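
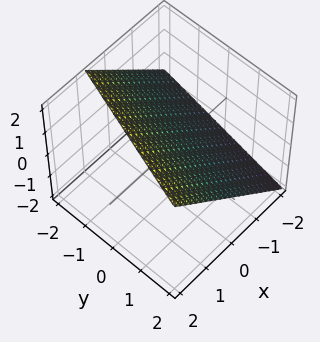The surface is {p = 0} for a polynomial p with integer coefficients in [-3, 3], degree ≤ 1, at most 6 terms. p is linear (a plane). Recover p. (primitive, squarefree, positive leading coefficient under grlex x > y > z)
3*x - y - 3*z + 2

(a) The degree is 1 — the surface is flat (a plane).
(b) Observable constraints: one y-axis crossing is at y = 2.
(c) Matching integer coefficients to the picture gives p.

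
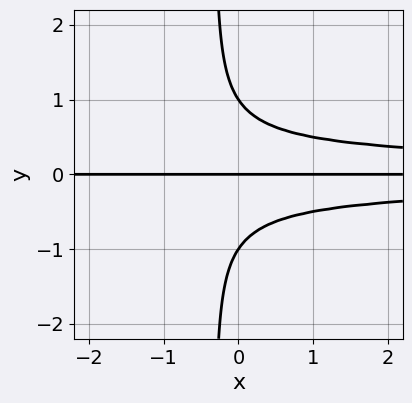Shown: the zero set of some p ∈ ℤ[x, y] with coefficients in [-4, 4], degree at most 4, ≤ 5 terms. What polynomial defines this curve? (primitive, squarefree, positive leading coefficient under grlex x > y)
3*x*y^3 + y^3 - y

1. The degree is 4 — no degree-3 curve has this shape.
2. From the axis intercepts and sections: the y-axis gridline crossings are at y ∈ {-1, 0, 1}; the visible x-axis segment lies entirely on the curve.
3. These observations pin down the coefficients.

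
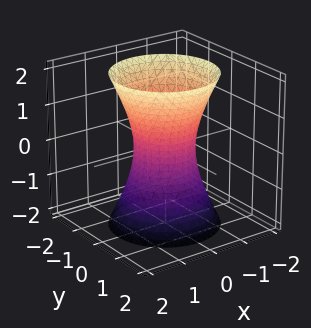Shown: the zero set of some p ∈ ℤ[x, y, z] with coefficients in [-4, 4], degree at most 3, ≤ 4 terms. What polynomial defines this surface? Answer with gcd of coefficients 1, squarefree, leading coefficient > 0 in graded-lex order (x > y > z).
3*x^2 + 3*y^2 - z^2 - 2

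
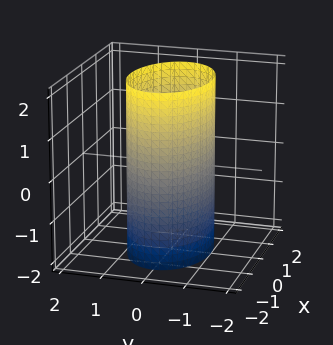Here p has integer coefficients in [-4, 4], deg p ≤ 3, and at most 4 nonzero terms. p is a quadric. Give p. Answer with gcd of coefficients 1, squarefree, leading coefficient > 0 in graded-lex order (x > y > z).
x^2 + 2*y^2 - 2

(a) deg p = 2. A cylinder; a quadric.
(b) Symmetries: it's symmetric under y → −y, forcing even powers of y; mirror symmetry x ↦ −x ⇒ only even powers of x; mirror symmetry z ↦ −z ⇒ only even powers of z.
(c) From the axis intercepts and sections: among the integer gridlines, it crosses the y-axis at y ∈ {-1, 1}; the surface avoids every integer z-axis point in the box.
(d) Solving for integer coefficients yields p as stated.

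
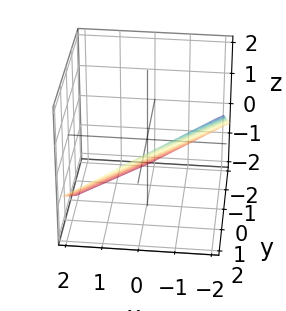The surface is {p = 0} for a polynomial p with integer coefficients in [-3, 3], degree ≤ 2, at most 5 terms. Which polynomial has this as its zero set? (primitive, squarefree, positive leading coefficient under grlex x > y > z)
2*x - 2*y + 3*z + 2

First, the degree is 1 — the surface is flat (a plane).
Next, against the integer gridlines: it crosses the y-axis at the gridline y = 1; it meets the x-axis at x = -1 (among the integer gridlines).
Finally, fitting integer coefficients to these (and the overall shape) gives p.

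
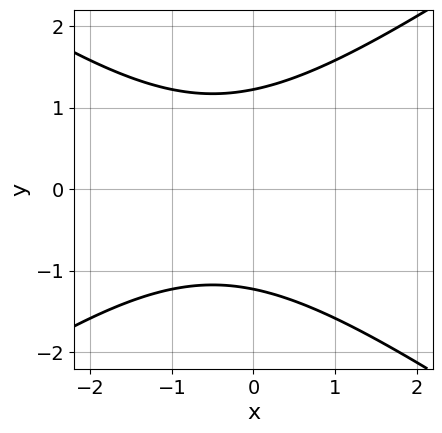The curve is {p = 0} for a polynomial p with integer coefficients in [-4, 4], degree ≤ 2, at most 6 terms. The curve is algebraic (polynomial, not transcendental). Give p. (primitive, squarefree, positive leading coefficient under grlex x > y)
deg p = 2. No degree-1 curve has this shape.
Symmetries: it's symmetric under y → −y, forcing even powers of y.
From the axis intercepts and sections: no x-intercept at any integer in the box.
Putting this together gives p.

x^2 - 2*y^2 + x + 3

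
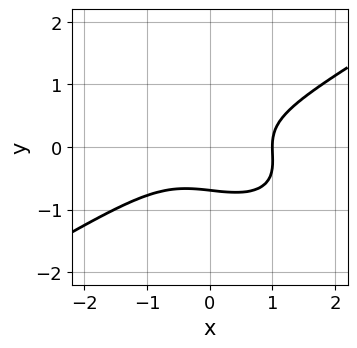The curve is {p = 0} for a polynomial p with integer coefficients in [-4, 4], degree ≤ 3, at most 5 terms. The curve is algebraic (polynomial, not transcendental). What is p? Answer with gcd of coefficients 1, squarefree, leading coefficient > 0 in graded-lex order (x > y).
The degree is 3 — the shape is more complex than any degree-2 curve.
Reading off the gridlines: it meets the x-axis at x = 1 (among the integer gridlines).
Assembling these constraints gives the stated polynomial.

x^3 - x*y^2 - 3*y^3 - 1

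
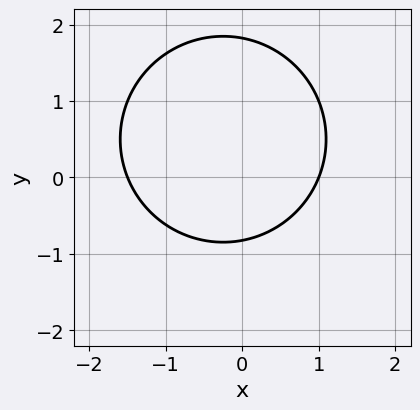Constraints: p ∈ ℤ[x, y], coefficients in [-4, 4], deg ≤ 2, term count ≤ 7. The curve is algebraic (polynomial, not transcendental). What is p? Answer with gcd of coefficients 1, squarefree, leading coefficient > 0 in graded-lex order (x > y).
2*x^2 + 2*y^2 + x - 2*y - 3

(a) deg p = 2. The shape is more complex than any degree-1 curve.
(b) Against the integer gridlines: it crosses the x-axis at the gridline x = 1.
(c) Solving for integer coefficients yields p as stated.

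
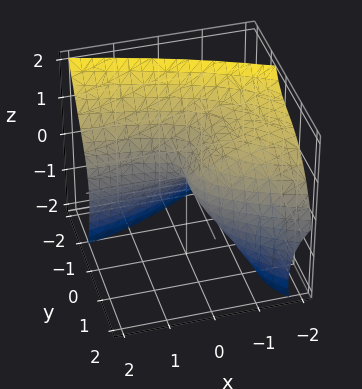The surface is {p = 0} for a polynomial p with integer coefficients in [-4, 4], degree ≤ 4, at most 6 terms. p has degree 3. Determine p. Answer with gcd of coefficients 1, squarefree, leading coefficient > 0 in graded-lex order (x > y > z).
First, degree: the shape is more complex than any degree-2 surface, so deg p = 3.
Then, against the integer gridlines: it meets the y-axis at y = 0 (among the integer gridlines); one x-axis crossing is at x = 0; one z-axis crossing is at z = 0.
Finally, the integer polynomial consistent with all of this is the stated p.

x*y*z - y^3 - x*y - z^2 - x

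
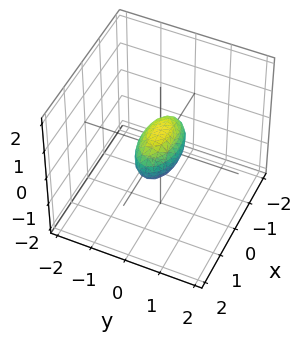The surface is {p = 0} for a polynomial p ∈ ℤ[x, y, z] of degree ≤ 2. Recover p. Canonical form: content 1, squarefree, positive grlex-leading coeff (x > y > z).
x^2 + 3*y^2 + 2*z^2 - 1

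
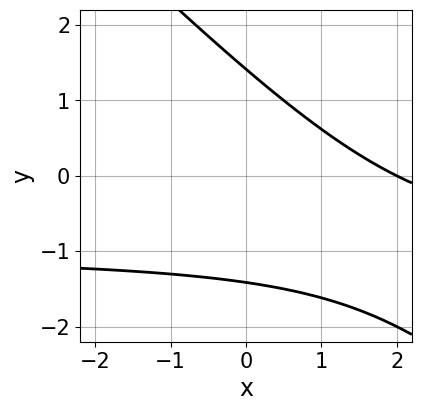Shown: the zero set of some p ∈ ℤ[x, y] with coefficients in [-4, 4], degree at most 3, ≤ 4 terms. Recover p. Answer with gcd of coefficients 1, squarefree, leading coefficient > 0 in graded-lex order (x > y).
Degree: a generic line meets the curve in up to 2 points, so deg p = 2.
Against the integer gridlines: one x-axis crossing is at x = 2.
Together with the visible shape, these determine p as stated.

x*y + y^2 + x - 2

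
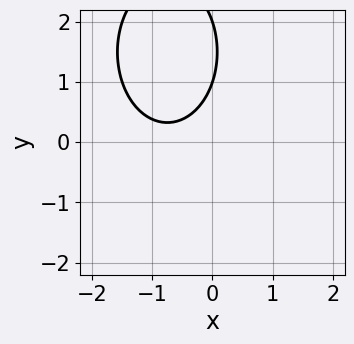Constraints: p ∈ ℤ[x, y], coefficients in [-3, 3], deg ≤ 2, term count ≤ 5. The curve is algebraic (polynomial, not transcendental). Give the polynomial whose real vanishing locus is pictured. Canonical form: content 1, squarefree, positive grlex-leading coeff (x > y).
1. Degree: the shape is more complex than any degree-1 curve, so deg p = 2.
2. Observable constraints: no x-intercept at any integer in the box; among the integer gridlines, it crosses the y-axis at y ∈ {1, 2}.
3. Putting this together gives p.

2*x^2 + y^2 + 3*x - 3*y + 2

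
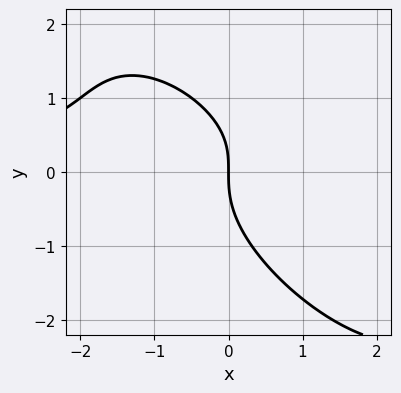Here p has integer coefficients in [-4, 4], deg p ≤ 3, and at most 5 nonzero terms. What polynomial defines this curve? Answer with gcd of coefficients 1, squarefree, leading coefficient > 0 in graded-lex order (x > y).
Degree: the shape is more complex than any degree-2 curve, so deg p = 3.
Reading off the gridlines: it meets the y-axis at y = 0 (among the integer gridlines); it crosses the x-axis at the gridline x = 0.
Solving for integer coefficients yields p as stated.

2*x^2*y + 3*x*y^2 + 2*y^3 - x*y + 3*x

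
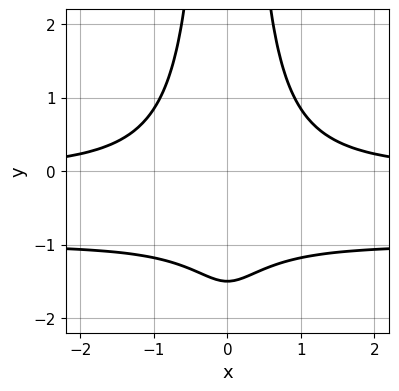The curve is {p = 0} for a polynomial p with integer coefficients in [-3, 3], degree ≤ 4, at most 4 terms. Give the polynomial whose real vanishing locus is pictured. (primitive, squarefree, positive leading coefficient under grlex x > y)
First, deg p = 4. No degree-3 curve has this shape.
Next, symmetries: the x ↦ −x reflection is a symmetry, so x appears only in even powers.
Then, from the axis intercepts and sections: it misses every integer gridline on the x-axis.
Finally, solving for integer coefficients yields p as stated.

3*x^2*y^2 + 3*x^2*y - 2*y - 3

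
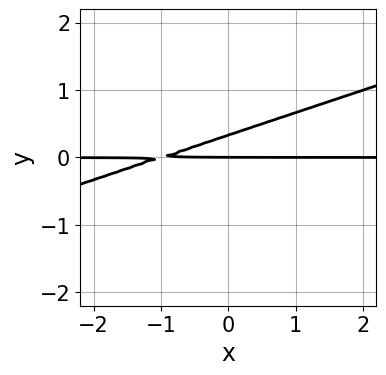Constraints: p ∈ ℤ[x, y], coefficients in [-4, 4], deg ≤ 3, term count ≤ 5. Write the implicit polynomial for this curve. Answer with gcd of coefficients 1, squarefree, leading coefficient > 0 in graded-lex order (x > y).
x*y - 3*y^2 + y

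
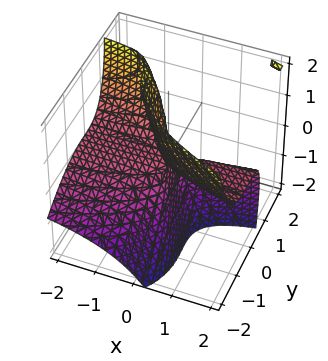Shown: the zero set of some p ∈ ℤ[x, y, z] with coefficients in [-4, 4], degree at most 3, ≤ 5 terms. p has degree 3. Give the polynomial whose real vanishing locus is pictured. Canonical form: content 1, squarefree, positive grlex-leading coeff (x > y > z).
1. deg p = 3. A generic line meets the surface in up to 3 points.
2. From the axis intercepts and sections: it meets the z-axis at z = 0 (among the integer gridlines); it crosses the y-axis at the gridline y = 0; every point of the x-axis in the box is on the surface.
3. The integer polynomial consistent with all of this is the stated p.

2*x*y*z - 2*y^3 + 2*y^2*z - 3*x*z - z^2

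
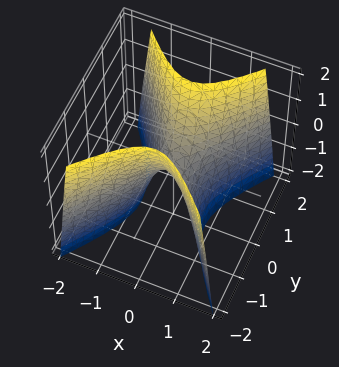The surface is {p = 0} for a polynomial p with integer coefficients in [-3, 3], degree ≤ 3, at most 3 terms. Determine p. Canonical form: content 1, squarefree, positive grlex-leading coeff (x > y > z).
3*x^2 - 2*y^2 + z

(a) The degree is 2 — a saddle surface; a quadric.
(b) Symmetries: it's symmetric under y → −y, forcing even powers of y; mirror symmetry x ↦ −x ⇒ only even powers of x.
(c) Observable constraints: it meets the z-axis at z = 0 (among the integer gridlines); it crosses the y-axis at the gridline y = 0; one x-axis crossing is at x = 0.
(d) Together with the visible shape, these determine p as stated.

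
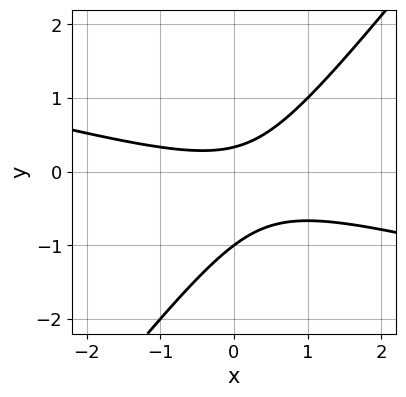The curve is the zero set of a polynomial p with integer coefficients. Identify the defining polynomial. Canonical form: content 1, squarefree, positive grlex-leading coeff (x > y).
First, the degree is 2 — a generic line meets the curve in up to 2 points.
Next, observable constraints: one y-axis crossing is at y = -1; the curve avoids every integer x-axis point in the box.
Finally, these observations pin down the coefficients.

x^2 + 3*x*y - 3*y^2 - 2*y + 1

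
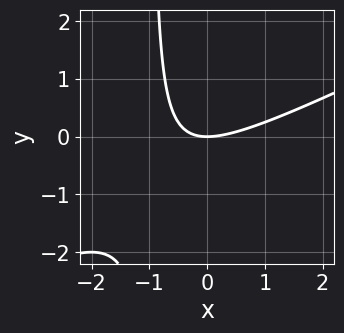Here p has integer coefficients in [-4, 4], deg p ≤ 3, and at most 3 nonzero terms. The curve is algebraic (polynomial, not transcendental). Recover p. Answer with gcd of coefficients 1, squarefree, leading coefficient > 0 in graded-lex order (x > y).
x^2 - 2*x*y - 2*y

(a) Degree: no degree-1 curve has this shape, so deg p = 2.
(b) Checking where it meets the axes: it crosses the x-axis at the gridline x = 0; it crosses the y-axis at the gridline y = 0.
(c) Putting this together gives p.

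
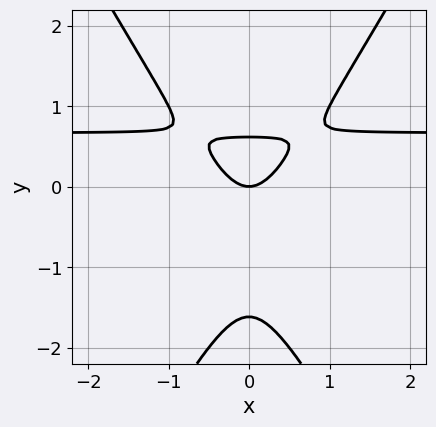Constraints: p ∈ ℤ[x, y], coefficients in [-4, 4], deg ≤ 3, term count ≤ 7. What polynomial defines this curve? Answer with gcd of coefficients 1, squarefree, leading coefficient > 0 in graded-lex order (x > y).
First, the degree is 3 — the shape is more complex than any degree-2 curve.
Next, symmetries: it's symmetric under x → −x, forcing even powers of x.
Then, from the visible intercepts: it meets the y-axis at y = 0 (among the integer gridlines); one x-axis crossing is at x = 0.
Finally, putting this together gives p.

3*x^2*y - y^3 - 2*x^2 - y^2 + y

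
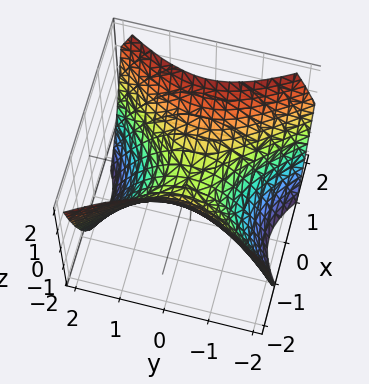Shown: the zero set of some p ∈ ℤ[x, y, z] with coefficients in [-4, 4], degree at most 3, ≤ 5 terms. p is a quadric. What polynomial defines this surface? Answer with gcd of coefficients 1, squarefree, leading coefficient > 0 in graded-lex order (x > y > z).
3*x^2 - 2*y^2 - 3*z

(a) deg p = 2. A saddle surface; a quadric.
(b) Symmetries: the x ↦ −x reflection is a symmetry, so x appears only in even powers; it's symmetric under y → −y, forcing even powers of y.
(c) From the visible intercepts: it meets the x-axis at x = 0 (among the integer gridlines); it crosses the y-axis at the gridline y = 0; it crosses the z-axis at the gridline z = 0.
(d) The integer polynomial consistent with all of this is the stated p.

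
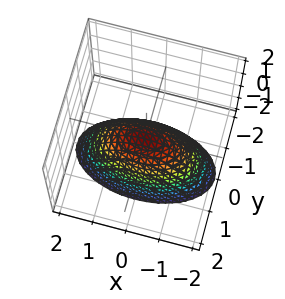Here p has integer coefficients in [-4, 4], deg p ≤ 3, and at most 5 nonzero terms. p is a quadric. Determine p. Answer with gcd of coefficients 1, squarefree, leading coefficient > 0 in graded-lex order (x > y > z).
1. The degree is 2 — a paraboloid; a quadric.
2. Symmetries: it's symmetric under x → −x, forcing even powers of x; mirror symmetry y ↦ −y ⇒ only even powers of y.
3. Checking where it meets the axes: one z-axis crossing is at z = 0; one x-axis crossing is at x = 0; it meets the y-axis at y = 0 (among the integer gridlines).
4. Solving for integer coefficients yields p as stated.

x^2 + 3*y^2 + 2*z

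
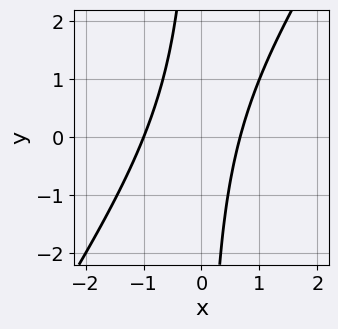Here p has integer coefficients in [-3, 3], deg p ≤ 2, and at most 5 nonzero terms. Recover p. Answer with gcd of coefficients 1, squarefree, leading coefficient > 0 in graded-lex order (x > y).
3*x^2 - 2*x*y + x - 2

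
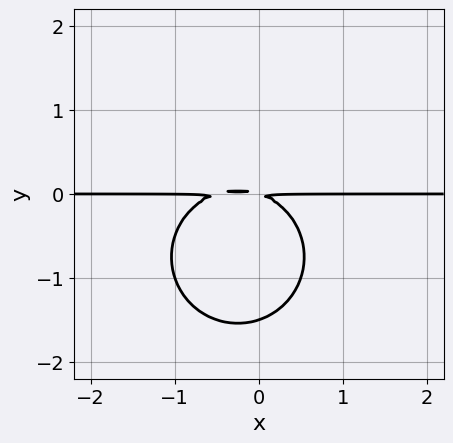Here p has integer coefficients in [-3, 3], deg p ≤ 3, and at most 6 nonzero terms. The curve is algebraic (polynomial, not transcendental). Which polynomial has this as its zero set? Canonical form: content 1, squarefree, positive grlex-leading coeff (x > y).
First, the degree is 3 — no degree-2 curve has this shape.
Then, from the axis intercepts and sections: every point of the x-axis in the box is on the curve.
Finally, these observations pin down the coefficients.

2*x^2*y + 2*y^3 + x*y + 3*y^2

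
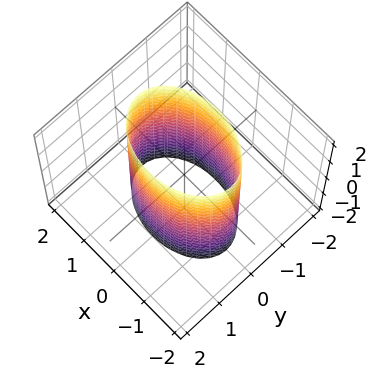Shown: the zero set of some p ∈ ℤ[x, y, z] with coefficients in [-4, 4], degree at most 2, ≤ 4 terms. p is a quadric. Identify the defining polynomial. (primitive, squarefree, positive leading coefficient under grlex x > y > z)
1. The degree is 2 — a cylinder; a quadric.
2. Symmetries: mirror symmetry z ↦ −z ⇒ only even powers of z; the x ↦ −x reflection is a symmetry, so x appears only in even powers; the y ↦ −y reflection is a symmetry, so y appears only in even powers.
3. From the axis intercepts and sections: among the integer gridlines, it crosses the y-axis at y ∈ {-1, 1}; the surface avoids every integer z-axis point in the box.
4. Matching integer coefficients to the picture gives p.

x^2 + 2*y^2 - 2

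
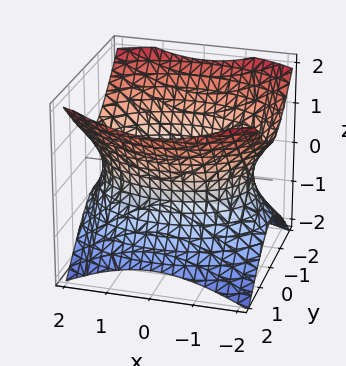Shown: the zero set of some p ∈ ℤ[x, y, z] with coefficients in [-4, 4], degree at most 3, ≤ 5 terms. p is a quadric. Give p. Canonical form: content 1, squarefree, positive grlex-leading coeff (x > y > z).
x^2 + 2*y^2 - 2*z^2 - 3

1. Degree: an hourglass — one-sheet hyperboloid; a quadric, so deg p = 2.
2. Symmetries: it's symmetric under y → −y, forcing even powers of y; it's symmetric under x → −x, forcing even powers of x; the z ↦ −z reflection is a symmetry, so z appears only in even powers.
3. Checking where it meets the axes: the surface avoids every integer z-axis point in the box.
4. Assembling these constraints gives the stated polynomial.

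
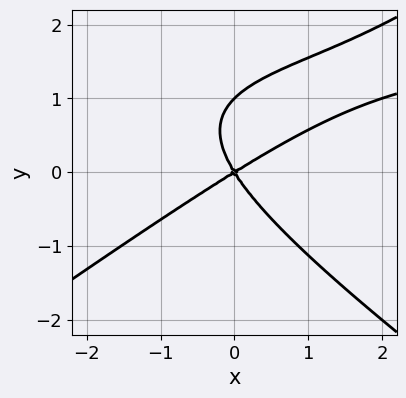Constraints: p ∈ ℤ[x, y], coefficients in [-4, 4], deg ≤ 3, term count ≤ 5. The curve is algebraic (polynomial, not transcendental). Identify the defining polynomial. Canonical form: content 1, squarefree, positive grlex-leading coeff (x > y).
The degree is 3 — the shape is more complex than any degree-2 curve.
From the visible intercepts: one x-axis crossing is at x = 0; the y-axis gridline crossings are at y ∈ {0, 1}.
Fitting integer coefficients to these (and the overall shape) gives p.

x^2*y - 2*y^3 - 2*x^2 + 2*x*y + 2*y^2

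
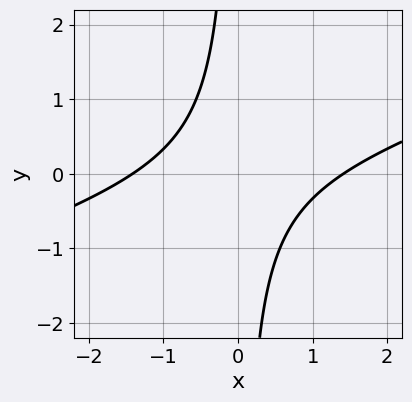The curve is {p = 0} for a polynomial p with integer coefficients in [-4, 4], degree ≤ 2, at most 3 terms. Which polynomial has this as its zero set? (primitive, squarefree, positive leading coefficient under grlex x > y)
First, the degree is 2 — a generic line meets the curve in up to 2 points.
Then, observable constraints: it misses every integer gridline on the y-axis.
Finally, assembling these constraints gives the stated polynomial.

x^2 - 3*x*y - 2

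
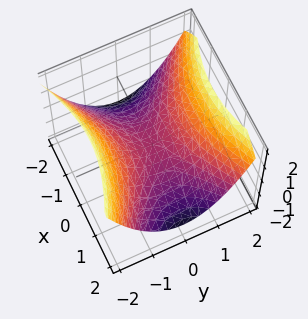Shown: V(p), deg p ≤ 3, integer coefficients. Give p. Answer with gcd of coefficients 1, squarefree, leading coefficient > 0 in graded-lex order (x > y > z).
x^2 - 2*y^2 + 3*z

deg p = 2. A saddle surface; a quadric.
Symmetries: it's symmetric under x → −x, forcing even powers of x; it's symmetric under y → −y, forcing even powers of y.
Checking where it meets the axes: one y-axis crossing is at y = 0; it crosses the z-axis at the gridline z = 0; it meets the x-axis at x = 0 (among the integer gridlines).
These observations pin down the coefficients.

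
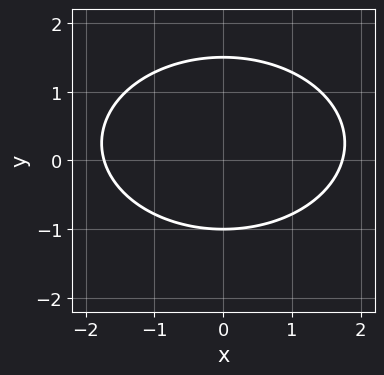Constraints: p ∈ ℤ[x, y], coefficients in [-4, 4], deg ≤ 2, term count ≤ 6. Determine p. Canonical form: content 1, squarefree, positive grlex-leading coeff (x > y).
x^2 + 2*y^2 - y - 3

(a) deg p = 2.
(b) Symmetries: it's symmetric under x → −x, forcing even powers of x.
(c) From the axis intercepts and sections: it meets the y-axis at y = -1 (among the integer gridlines).
(d) Fitting integer coefficients to these (and the overall shape) gives p.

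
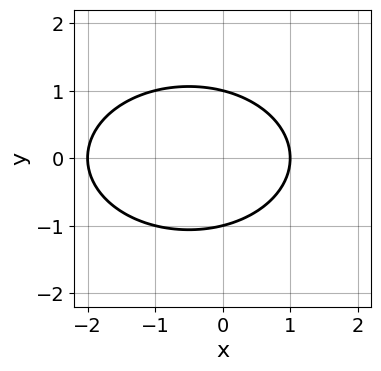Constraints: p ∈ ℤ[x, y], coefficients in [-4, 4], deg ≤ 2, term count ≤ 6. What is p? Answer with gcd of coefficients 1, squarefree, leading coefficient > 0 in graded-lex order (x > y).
First, degree: the shape is more complex than any degree-1 curve, so deg p = 2.
Next, symmetries: mirror symmetry y ↦ −y ⇒ only even powers of y.
Next, observable constraints: among the integer gridlines, it crosses the y-axis at y ∈ {-1, 1}; the x-axis gridline crossings are at x ∈ {-2, 1}.
Finally, matching integer coefficients to the picture gives p.

x^2 + 2*y^2 + x - 2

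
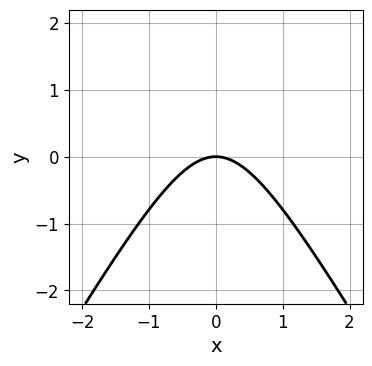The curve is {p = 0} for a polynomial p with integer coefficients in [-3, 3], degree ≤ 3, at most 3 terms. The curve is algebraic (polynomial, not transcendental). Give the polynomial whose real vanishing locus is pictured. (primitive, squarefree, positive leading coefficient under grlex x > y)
Degree: the shape is more complex than any degree-1 curve, so deg p = 2.
Symmetries: mirror symmetry x ↦ −x ⇒ only even powers of x.
From the axis intercepts and sections: one y-axis crossing is at y = 0; one x-axis crossing is at x = 0.
Matching integer coefficients to the picture gives p.

3*x^2 - y^2 + 3*y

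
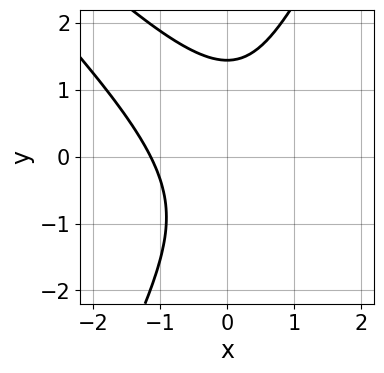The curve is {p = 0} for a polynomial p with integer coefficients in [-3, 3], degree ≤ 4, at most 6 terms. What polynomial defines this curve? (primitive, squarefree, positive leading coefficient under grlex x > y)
2*x^3 + 3*x^2*y - y^3 + 3

First, deg p = 3. No degree-2 curve has this shape.
Finally, solving for integer coefficients yields p as stated.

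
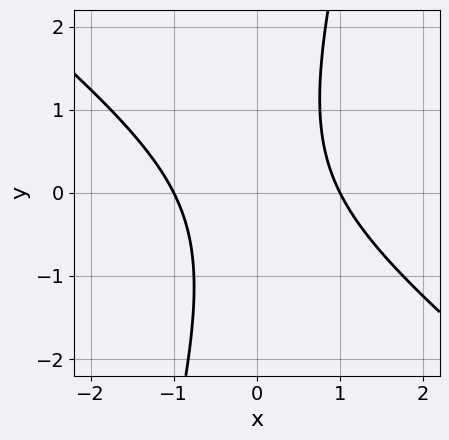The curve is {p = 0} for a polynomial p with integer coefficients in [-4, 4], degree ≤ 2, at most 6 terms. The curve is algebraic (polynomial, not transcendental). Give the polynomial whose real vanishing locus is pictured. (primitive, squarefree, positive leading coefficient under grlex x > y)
First, deg p = 2.
Next, reading off the gridlines: it misses every integer gridline on the y-axis; the x-axis gridline crossings are at x ∈ {-1, 1}.
Finally, putting this together gives p.

3*x^2 + 3*x*y - y^2 - 3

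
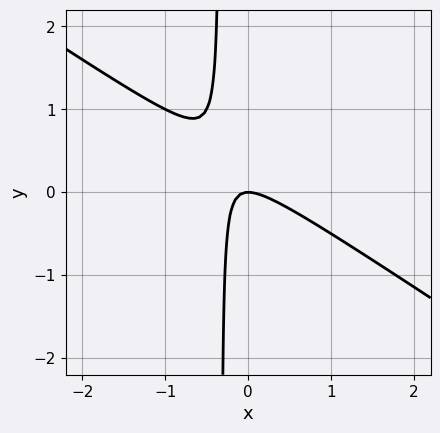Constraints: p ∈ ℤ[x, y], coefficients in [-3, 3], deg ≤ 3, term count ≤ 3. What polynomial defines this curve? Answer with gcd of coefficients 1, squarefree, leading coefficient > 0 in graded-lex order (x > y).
2*x^2 + 3*x*y + y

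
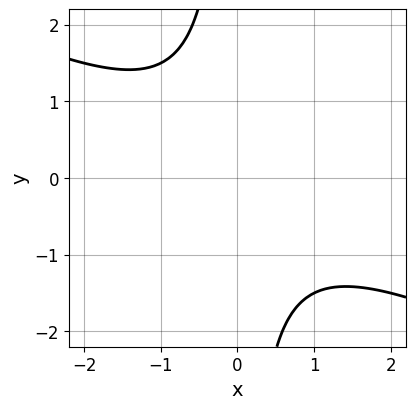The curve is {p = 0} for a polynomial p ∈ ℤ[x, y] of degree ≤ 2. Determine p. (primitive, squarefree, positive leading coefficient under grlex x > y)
x^2 + 2*x*y + 2

(a) Degree: a generic line meets the curve in up to 2 points, so deg p = 2.
(b) Observable constraints: the curve avoids every integer x-axis point in the box; no y-intercept at any integer in the box.
(c) Together with the visible shape, these determine p as stated.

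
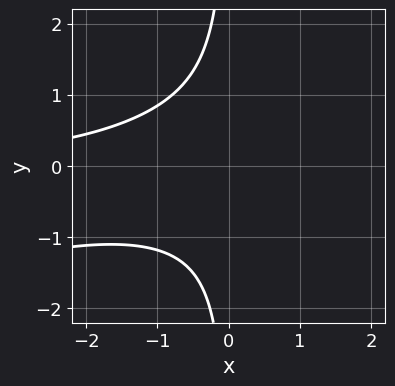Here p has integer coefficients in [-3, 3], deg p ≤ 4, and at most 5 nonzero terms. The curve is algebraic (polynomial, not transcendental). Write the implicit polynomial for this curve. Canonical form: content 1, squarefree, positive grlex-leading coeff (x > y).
x^2*y - 3*x*y^2 - 3

(a) deg p = 3. A generic line meets the curve in up to 3 points.
(b) Observable constraints: it misses every integer gridline on the x-axis; it misses every integer gridline on the y-axis.
(c) Solving for integer coefficients yields p as stated.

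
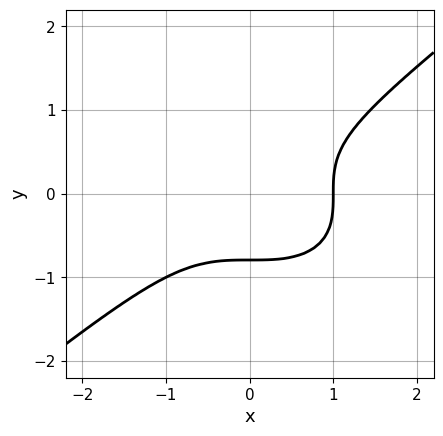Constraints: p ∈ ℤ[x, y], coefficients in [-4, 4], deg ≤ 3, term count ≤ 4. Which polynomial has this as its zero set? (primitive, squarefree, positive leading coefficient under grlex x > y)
First, degree: a generic line meets the curve in up to 3 points, so deg p = 3.
Then, checking where it meets the axes: it meets the x-axis at x = 1 (among the integer gridlines).
Finally, assembling these constraints gives the stated polynomial.

x^3 - 2*y^3 - 1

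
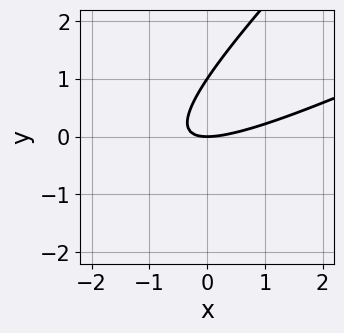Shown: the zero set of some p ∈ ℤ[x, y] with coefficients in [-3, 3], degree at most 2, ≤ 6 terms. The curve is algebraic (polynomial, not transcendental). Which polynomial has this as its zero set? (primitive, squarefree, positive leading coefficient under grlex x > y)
x^2 - 3*x*y + 2*y^2 - 2*y

1. The degree is 2 — no degree-1 curve has this shape.
2. Against the integer gridlines: one x-axis crossing is at x = 0; the y-axis gridline crossings are at y ∈ {0, 1}.
3. These observations pin down the coefficients.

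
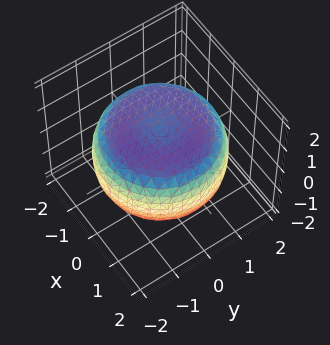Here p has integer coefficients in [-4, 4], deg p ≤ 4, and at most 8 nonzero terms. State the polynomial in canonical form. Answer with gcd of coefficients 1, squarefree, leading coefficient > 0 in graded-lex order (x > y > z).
1. deg p = 4. No degree-3 surface has this shape.
2. Symmetries: the z-axis is an axis of rotation, so x and y enter only as x² + y².
3. From the visible intercepts: a circular section at z = -1 has radius between 1 and 2; among the integer gridlines, it crosses the z-axis at z ∈ {-1, 1}.
4. Fitting integer coefficients to these (and the overall shape) gives p.

x^4 + 2*x^2*y^2 + y^4 - 2*x^2 - 2*y^2 + 3*z^2 - 3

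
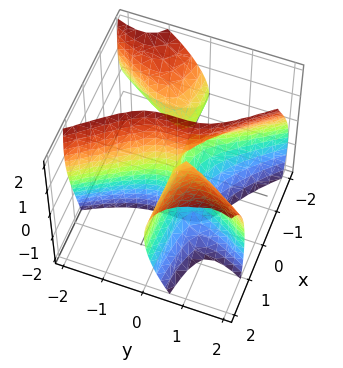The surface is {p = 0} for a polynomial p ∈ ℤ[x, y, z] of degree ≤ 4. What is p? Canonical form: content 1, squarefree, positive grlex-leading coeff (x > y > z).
2*x^2*y - x*y*z - x*z^2 - y^3 + 2*x*y

First, I count 2 distinct pieces.
Next, deg p = 3.
Next, checking where it meets the axes: every point of the x-axis in the box is on the surface; it meets the y-axis at y = 0 (among the integer gridlines); every point of the z-axis in the box is on the surface.
Finally, fitting integer coefficients to these (and the overall shape) gives p.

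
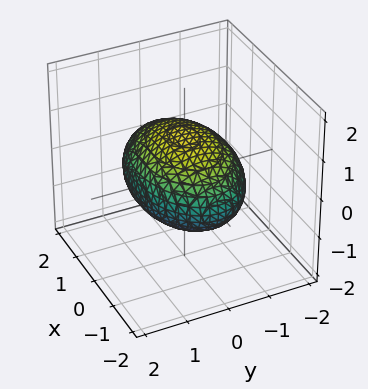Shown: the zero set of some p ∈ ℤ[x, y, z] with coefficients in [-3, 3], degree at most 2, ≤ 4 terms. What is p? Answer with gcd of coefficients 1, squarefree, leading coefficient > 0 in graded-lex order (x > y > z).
x^2 + 2*y^2 + 3*z^2 - 3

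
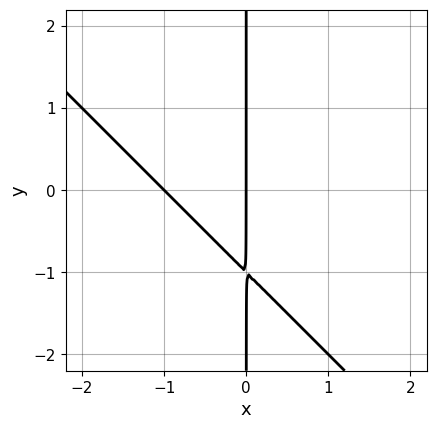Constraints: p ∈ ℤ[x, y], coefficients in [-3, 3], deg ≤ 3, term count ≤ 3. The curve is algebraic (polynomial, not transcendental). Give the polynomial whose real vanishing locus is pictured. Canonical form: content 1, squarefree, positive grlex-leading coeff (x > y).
x^2 + x*y + x

(a) Degree: no degree-1 curve has this shape, so deg p = 2.
(b) Checking where it meets the axes: among the integer gridlines, it crosses the x-axis at x ∈ {-1, 0}; every point of the y-axis in the box is on the curve.
(c) Putting this together gives p.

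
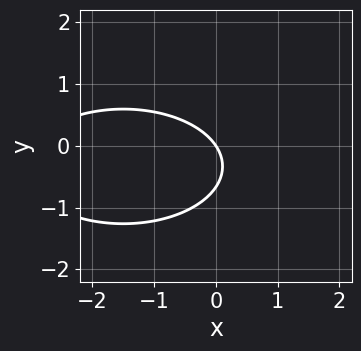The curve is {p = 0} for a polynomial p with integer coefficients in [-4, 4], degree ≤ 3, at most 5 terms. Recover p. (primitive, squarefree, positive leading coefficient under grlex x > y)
1. Degree: a generic line meets the curve in up to 2 points, so deg p = 2.
2. Against the integer gridlines: it meets the x-axis at x = 0 (among the integer gridlines); it crosses the y-axis at the gridline y = 0.
3. Matching integer coefficients to the picture gives p.

x^2 + 3*y^2 + 3*x + 2*y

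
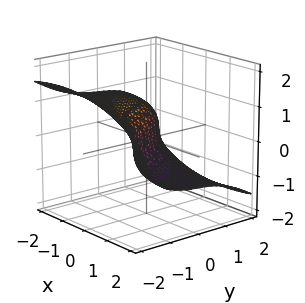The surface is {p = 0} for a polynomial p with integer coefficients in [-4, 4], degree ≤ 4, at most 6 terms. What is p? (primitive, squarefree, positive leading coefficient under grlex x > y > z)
First, degree: the shape is more complex than any degree-2 surface, so deg p = 3.
Then, checking where it meets the axes: it crosses the z-axis at the gridline z = 0; one x-axis crossing is at x = 0.
Finally, assembling these constraints gives the stated polynomial.

x^2*z + y^3 + 3*z^3 + 3*x + y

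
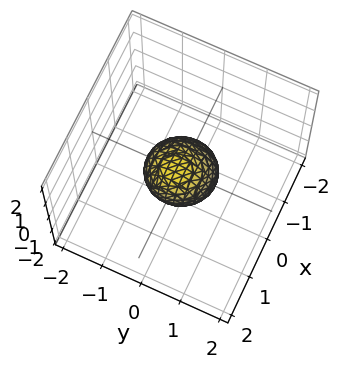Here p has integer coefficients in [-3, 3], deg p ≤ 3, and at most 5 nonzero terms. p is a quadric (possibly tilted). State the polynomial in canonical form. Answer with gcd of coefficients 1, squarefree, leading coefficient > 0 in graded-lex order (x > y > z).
(a) deg p = 2.
(b) From the axis intercepts and sections: the z-axis gridline crossings are at z ∈ {-1, 1}.
(c) Together with the visible shape, these determine p as stated.

3*x^2 - 2*x*z + 3*y^2 + 2*z^2 - 2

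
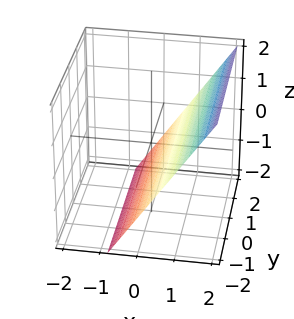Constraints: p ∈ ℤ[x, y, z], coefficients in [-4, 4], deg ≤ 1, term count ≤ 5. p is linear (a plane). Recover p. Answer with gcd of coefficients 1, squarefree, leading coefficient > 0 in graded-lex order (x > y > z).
1. deg p = 1. Every cross-section is a straight line — this is a plane.
2. From the visible intercepts: no y-intercept at any integer in the box; one z-axis crossing is at z = -1.
3. These observations pin down the coefficients.

3*x - 2*z - 2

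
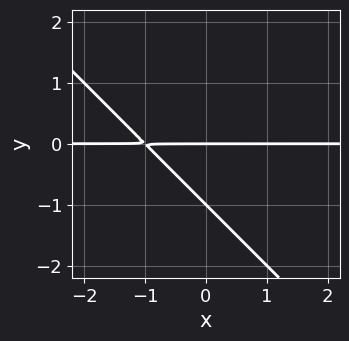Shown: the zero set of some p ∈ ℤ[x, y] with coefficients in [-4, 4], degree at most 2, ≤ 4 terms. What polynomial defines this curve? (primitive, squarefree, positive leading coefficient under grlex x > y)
x*y + y^2 + y

(a) deg p = 2. A generic line meets the curve in up to 2 points.
(b) Checking where it meets the axes: the visible x-axis segment lies entirely on the curve; the y-axis gridline crossings are at y ∈ {-1, 0}.
(c) The integer polynomial consistent with all of this is the stated p.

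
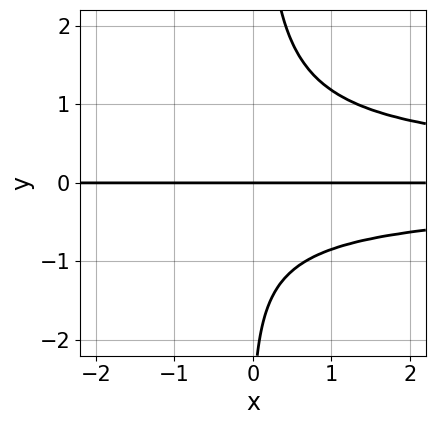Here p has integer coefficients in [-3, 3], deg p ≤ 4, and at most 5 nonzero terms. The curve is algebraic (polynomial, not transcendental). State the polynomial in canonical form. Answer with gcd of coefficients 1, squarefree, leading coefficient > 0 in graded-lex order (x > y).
1. deg p = 4. A generic line meets the curve in up to 4 points.
2. Checking where it meets the axes: every point of the x-axis in the box is on the curve; one y-axis crossing is at y = 0.
3. Fitting integer coefficients to these (and the overall shape) gives p.

3*x*y^3 - y^2 - 3*y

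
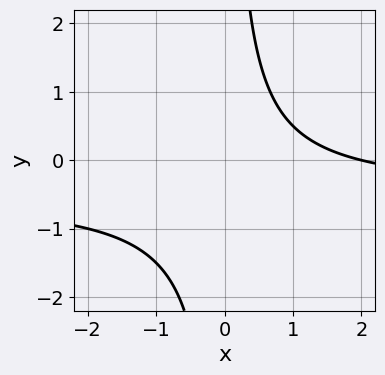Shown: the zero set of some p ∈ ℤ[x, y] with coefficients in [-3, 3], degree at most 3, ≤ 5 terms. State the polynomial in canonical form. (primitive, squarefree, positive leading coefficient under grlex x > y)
2*x*y + x - 2

First, deg p = 2. A generic line meets the curve in up to 2 points.
Next, reading off the gridlines: it crosses the x-axis at the gridline x = 2; it misses every integer gridline on the y-axis.
Finally, assembling these constraints gives the stated polynomial.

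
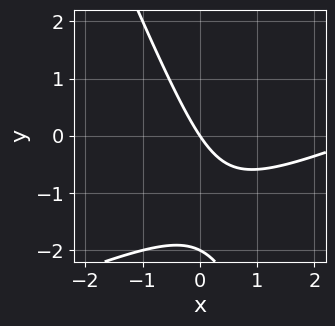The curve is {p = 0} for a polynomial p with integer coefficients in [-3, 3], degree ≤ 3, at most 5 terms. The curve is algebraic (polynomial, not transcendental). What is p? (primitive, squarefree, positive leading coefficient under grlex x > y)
x^2 - 2*x*y - y^2 - 3*x - 2*y

1. Degree: no degree-1 curve has this shape, so deg p = 2.
2. From the visible intercepts: it crosses the x-axis at the gridline x = 0; the y-axis gridline crossings are at y ∈ {-2, 0}.
3. Together with the visible shape, these determine p as stated.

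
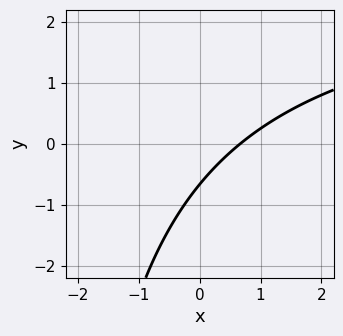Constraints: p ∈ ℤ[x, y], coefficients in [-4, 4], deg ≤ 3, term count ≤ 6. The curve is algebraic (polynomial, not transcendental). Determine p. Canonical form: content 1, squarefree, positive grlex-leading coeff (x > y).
x*y - 3*x + 3*y + 2

(a) Degree: no degree-1 curve has this shape, so deg p = 2.
(b) Solving for integer coefficients yields p as stated.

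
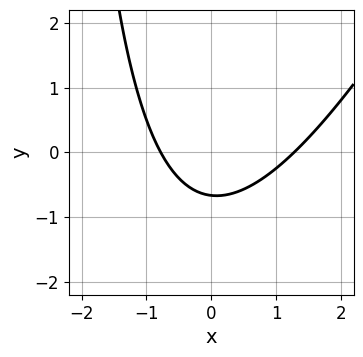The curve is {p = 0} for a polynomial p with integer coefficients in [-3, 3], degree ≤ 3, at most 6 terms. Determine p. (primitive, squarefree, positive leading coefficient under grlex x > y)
2*x^2 - x*y - x - 3*y - 2

(a) Degree: the shape is more complex than any degree-1 curve, so deg p = 2.
(b) The integer polynomial consistent with all of this is the stated p.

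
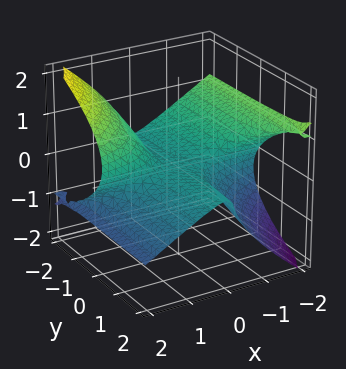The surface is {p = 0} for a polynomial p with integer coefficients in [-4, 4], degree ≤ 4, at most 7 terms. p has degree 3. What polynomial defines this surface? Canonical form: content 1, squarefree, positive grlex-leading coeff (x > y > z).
x^2*y - x^2*z + 2*x*y*z + 3*z^3 + z

(a) Degree: a generic line meets the surface in up to 3 points, so deg p = 3.
(b) Against the integer gridlines: the visible y-axis segment lies entirely on the surface; the visible x-axis segment lies entirely on the surface; it crosses the z-axis at the gridline z = 0.
(c) Assembling these constraints gives the stated polynomial.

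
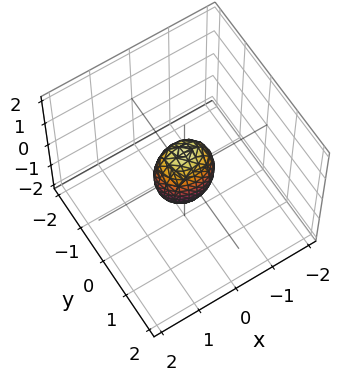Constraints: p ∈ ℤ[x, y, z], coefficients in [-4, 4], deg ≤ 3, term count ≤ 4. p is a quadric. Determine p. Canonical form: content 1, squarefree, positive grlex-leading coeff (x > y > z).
2*x^2 + 3*y^2 + z^2 - 1

1. deg p = 2. A closed, bounded, convex surface; a quadric.
2. Symmetries: the x ↦ −x reflection is a symmetry, so x appears only in even powers; mirror symmetry z ↦ −z ⇒ only even powers of z; it's symmetric under y → −y, forcing even powers of y.
3. Checking where it meets the axes: the z-axis gridline crossings are at z ∈ {-1, 1}.
4. Together with the visible shape, these determine p as stated.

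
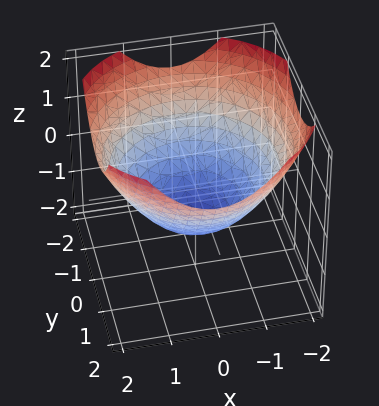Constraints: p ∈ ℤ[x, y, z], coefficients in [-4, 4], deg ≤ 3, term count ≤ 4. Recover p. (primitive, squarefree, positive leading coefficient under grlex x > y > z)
First, the degree is 2 — the shape is more complex than any degree-1 surface.
Next, by symmetry, the surface is invariant under rotation about z: p = q(x² + y², z).
Then, against the integer gridlines: it crosses the z-axis at the gridline z = -1; a circular section at z = 0 has radius between 1 and 2.
Finally, the integer polynomial consistent with all of this is the stated p.

x^2 + y^2 - 2*z - 2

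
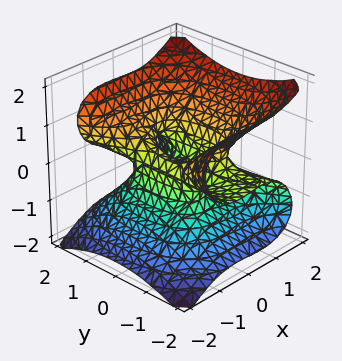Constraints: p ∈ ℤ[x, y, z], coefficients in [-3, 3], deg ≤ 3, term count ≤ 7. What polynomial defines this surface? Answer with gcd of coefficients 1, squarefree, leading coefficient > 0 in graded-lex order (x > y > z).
deg p = 3.
Reading off the gridlines: every point of the y-axis in the box is on the surface; it crosses the z-axis at the gridline z = 0; it crosses the x-axis at the gridline x = 0.
These observations pin down the coefficients.

2*x^3 + 2*y^2*z - 3*z^3 - x - z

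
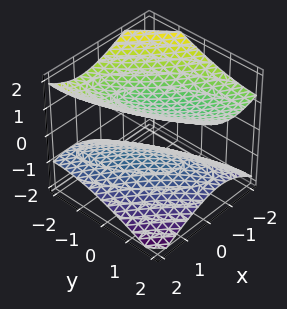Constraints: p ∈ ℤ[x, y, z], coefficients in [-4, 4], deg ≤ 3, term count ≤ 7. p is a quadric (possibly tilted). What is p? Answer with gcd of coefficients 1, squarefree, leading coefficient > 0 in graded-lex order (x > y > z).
2*x^2 + 2*x*y + x*z + y^2 - 3*z^2 + 2

I count 2 distinct pieces.
The degree is 2 — a generic line meets the surface in up to 2 points.
Against the integer gridlines: it misses every integer gridline on the y-axis; it misses every integer gridline on the x-axis.
Together with the visible shape, these determine p as stated.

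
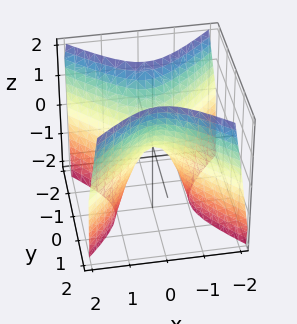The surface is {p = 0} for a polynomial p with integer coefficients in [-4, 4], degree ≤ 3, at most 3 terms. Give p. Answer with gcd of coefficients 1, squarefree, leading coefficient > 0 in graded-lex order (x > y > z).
Degree: a hyperbolic paraboloid; a quadric, so deg p = 2.
Symmetries: the y ↦ −y reflection is a symmetry, so y appears only in even powers; the x ↦ −x reflection is a symmetry, so x appears only in even powers.
From the visible intercepts: one x-axis crossing is at x = 0; it crosses the y-axis at the gridline y = 0.
Putting this together gives p.

2*x^2 - 2*y^2 + z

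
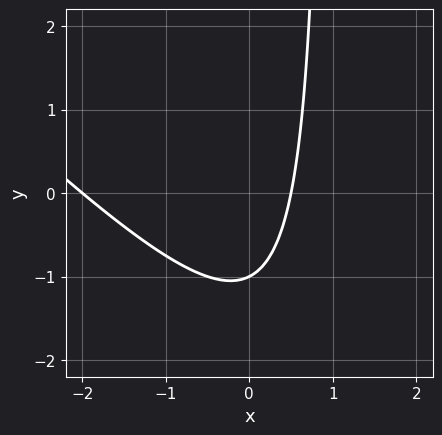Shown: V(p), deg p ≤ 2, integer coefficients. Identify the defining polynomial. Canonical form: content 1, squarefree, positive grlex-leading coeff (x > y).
2*x^2 + 2*x*y + 3*x - 2*y - 2

The degree is 2 — a generic line meets the curve in up to 2 points.
Checking where it meets the axes: one y-axis crossing is at y = -1; it crosses the x-axis at the gridline x = -2.
These observations pin down the coefficients.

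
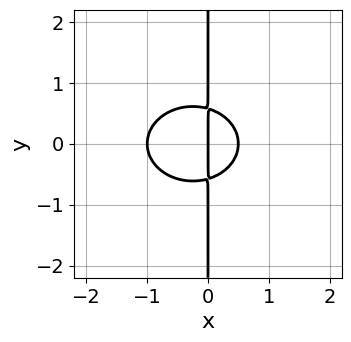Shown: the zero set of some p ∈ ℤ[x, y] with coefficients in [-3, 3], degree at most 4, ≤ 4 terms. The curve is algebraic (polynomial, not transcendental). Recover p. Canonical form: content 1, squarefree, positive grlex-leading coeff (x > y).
(a) The degree is 3 — no degree-2 curve has this shape.
(b) Symmetries: the y ↦ −y reflection is a symmetry, so y appears only in even powers.
(c) Against the integer gridlines: the visible y-axis segment lies entirely on the curve; among the integer gridlines, it crosses the x-axis at x ∈ {-1, 0}.
(d) Together with the visible shape, these determine p as stated.

2*x^3 + 3*x*y^2 + x^2 - x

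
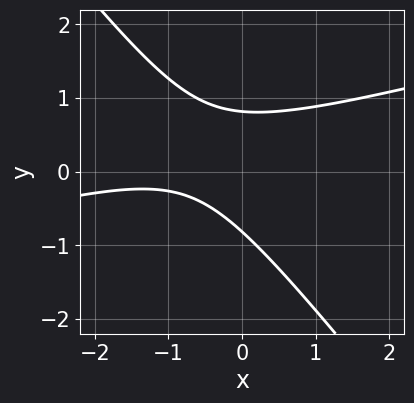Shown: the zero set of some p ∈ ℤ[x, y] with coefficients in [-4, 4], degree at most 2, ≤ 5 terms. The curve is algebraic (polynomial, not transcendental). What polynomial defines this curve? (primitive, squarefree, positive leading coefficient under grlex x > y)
x^2 - 3*x*y - 3*y^2 + 2*x + 2

First, the degree is 2 — the shape is more complex than any degree-1 curve.
Next, checking where it meets the axes: the curve avoids every integer x-axis point in the box.
Finally, solving for integer coefficients yields p as stated.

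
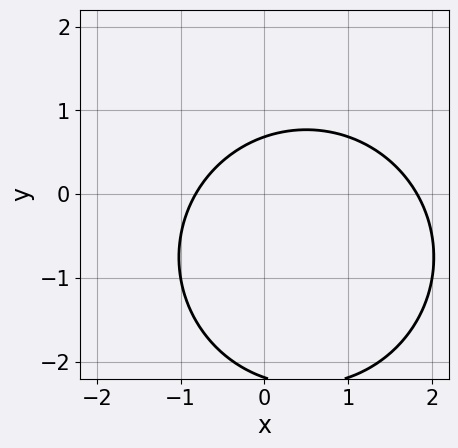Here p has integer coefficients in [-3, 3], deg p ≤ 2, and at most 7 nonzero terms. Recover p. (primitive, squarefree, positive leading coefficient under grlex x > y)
2*x^2 + 2*y^2 - 2*x + 3*y - 3

First, deg p = 2. The shape is more complex than any degree-1 curve.
Finally, the integer polynomial consistent with all of this is the stated p.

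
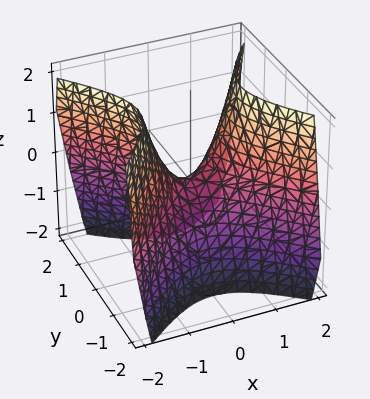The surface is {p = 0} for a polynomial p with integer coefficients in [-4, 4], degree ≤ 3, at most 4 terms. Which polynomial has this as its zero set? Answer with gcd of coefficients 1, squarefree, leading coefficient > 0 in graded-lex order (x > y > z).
3*x^2 - 3*y^2 - 2*z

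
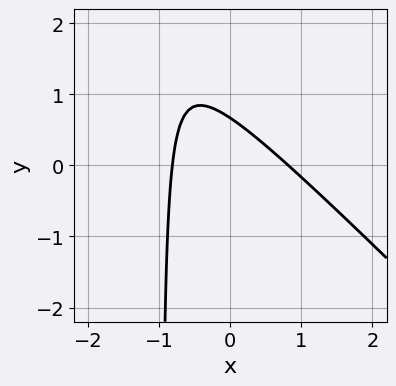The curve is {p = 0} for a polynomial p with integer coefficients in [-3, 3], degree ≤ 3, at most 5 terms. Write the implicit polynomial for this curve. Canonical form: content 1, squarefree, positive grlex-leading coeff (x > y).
3*x^2 + 3*x*y + 3*y - 2

Degree: the shape is more complex than any degree-1 curve, so deg p = 2.
Matching integer coefficients to the picture gives p.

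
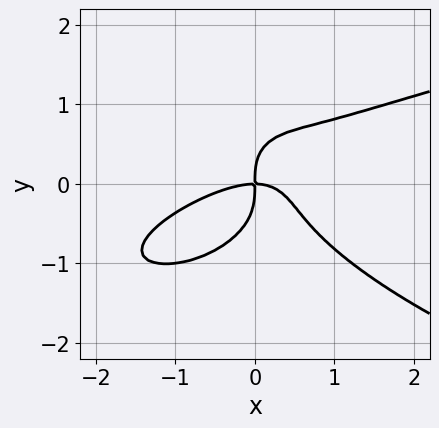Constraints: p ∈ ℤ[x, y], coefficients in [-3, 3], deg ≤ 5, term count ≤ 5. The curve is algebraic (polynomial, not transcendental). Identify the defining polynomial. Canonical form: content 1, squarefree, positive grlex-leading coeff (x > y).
(a) deg p = 4. No degree-3 curve has this shape.
(b) Against the integer gridlines: it meets the y-axis at y = 0 (among the integer gridlines); one x-axis crossing is at x = 0.
(c) Putting this together gives p.

x^2*y^2 + 3*y^4 - 2*x^3 + 3*x^2*y - 3*x*y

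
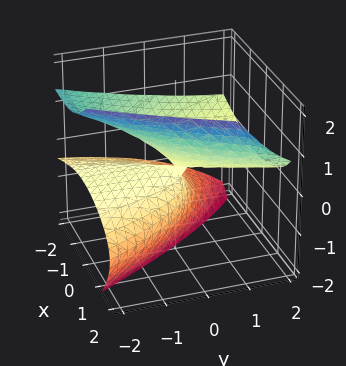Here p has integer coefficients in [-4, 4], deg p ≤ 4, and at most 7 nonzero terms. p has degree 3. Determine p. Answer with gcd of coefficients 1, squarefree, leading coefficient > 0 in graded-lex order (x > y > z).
2*x*z^2 - z^3 + x^2 - 3*y*z - 2*z^2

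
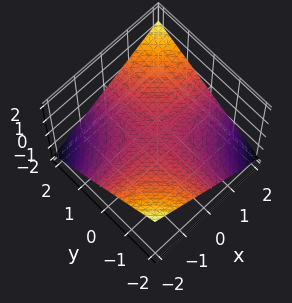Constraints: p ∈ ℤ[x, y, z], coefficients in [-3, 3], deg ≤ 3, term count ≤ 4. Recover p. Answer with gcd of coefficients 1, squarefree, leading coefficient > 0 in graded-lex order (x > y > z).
First, degree: a hyperbolic paraboloid; a quadric, so deg p = 2.
Next, observable constraints: the visible y-axis segment lies entirely on the surface; it crosses the z-axis at the gridline z = 0.
Finally, the integer polynomial consistent with all of this is the stated p. Check: (2, 0, 0) on the x-axis lies on the surface, and p(2, 0, 0) = 0. ✓

x*y - 3*z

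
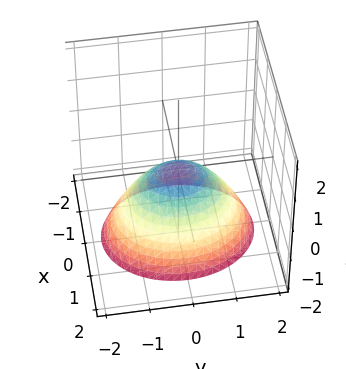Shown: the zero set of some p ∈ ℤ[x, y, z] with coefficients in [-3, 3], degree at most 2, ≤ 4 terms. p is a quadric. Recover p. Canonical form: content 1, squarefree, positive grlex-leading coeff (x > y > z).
3*x^2 + 2*y^2 + 3*z

First, deg p = 2. A single bowl opening along one axis; a quadric.
Then, symmetries: it's symmetric under y → −y, forcing even powers of y; it's symmetric under x → −x, forcing even powers of x.
Then, against the integer gridlines: it crosses the z-axis at the gridline z = 0; it meets the x-axis at x = 0 (among the integer gridlines).
Finally, fitting integer coefficients to these (and the overall shape) gives p.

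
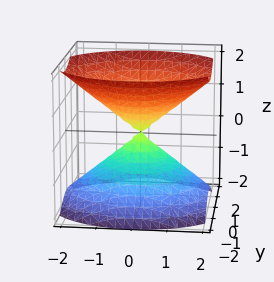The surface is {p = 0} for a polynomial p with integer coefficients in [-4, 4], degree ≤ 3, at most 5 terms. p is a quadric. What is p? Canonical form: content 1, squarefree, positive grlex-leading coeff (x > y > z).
2*x^2 + 3*y^2 - 3*z^2

First, I count 2 distinct pieces. Treating them together as one polynomial.
Then, deg p = 2. Two nappes meeting at a single point; a quadric.
Next, symmetries: mirror symmetry z ↦ −z ⇒ only even powers of z; the x ↦ −x reflection is a symmetry, so x appears only in even powers; mirror symmetry y ↦ −y ⇒ only even powers of y.
Next, reading off the gridlines: it meets the z-axis at z = 0 (among the integer gridlines); it crosses the y-axis at the gridline y = 0.
Finally, assembling these constraints gives the stated polynomial.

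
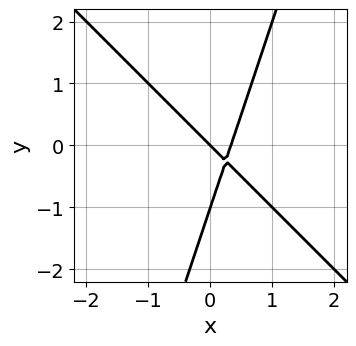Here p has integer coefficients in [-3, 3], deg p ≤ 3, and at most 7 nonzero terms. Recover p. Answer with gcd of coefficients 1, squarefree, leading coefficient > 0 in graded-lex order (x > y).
3*x^2 + 2*x*y - y^2 - x - y

First, the degree is 2 — no degree-1 curve has this shape.
Next, from the axis intercepts and sections: among the integer gridlines, it crosses the y-axis at y ∈ {-1, 0}; it meets the x-axis at x = 0 (among the integer gridlines).
Finally, assembling these constraints gives the stated polynomial.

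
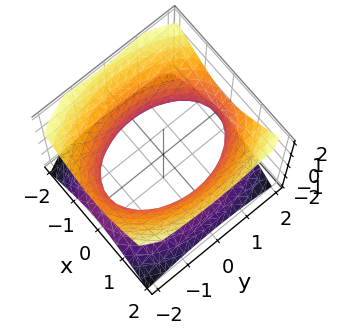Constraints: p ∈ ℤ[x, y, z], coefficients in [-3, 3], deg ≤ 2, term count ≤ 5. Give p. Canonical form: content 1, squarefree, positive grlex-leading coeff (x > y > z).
2*x^2 + y^2 - 2*z^2 - 3

First, the degree is 2 — one connected sheet with a waist; a quadric.
Then, symmetries: mirror symmetry y ↦ −y ⇒ only even powers of y; it's symmetric under z → −z, forcing even powers of z; the x ↦ −x reflection is a symmetry, so x appears only in even powers.
Then, reading off the gridlines: the surface avoids every integer z-axis point in the box.
Finally, together with the visible shape, these determine p as stated.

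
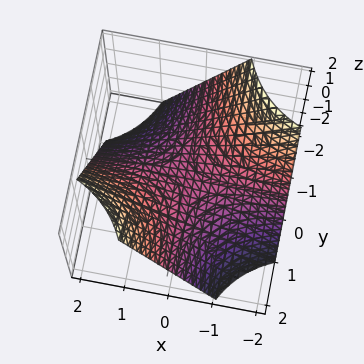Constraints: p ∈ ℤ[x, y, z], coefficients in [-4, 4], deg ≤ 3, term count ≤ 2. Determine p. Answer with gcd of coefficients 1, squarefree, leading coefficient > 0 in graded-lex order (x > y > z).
1. The degree is 2 — a hyperbolic paraboloid; a quadric.
2. Against the integer gridlines: it meets the z-axis at z = 0 (among the integer gridlines); the visible y-axis segment lies entirely on the surface; the visible x-axis segment lies entirely on the surface.
3. Solving for integer coefficients yields p as stated.

x*y - z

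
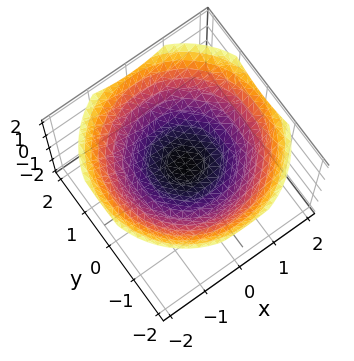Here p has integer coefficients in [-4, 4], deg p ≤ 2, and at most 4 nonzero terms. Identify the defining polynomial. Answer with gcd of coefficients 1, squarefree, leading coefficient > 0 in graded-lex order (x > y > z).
x^2 + y^2 - 3*z + 1

First, deg p = 2. A generic line meets the surface in up to 2 points.
Then, symmetries: rotational symmetry about the z-axis ⇒ p depends on x, y only through x² + y².
Next, from the axis intercepts and sections: no x-intercept at any integer in the box; a circular section at z = 1 has radius between 1 and 2.
Finally, together with the visible shape, these determine p as stated.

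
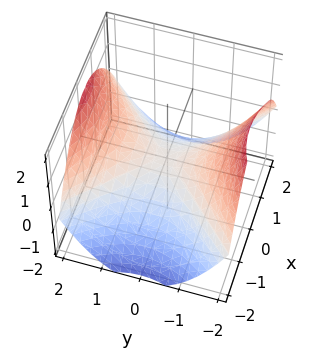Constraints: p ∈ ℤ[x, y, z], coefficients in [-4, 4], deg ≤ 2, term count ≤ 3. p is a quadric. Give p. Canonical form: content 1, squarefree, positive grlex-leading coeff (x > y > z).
x^2 - y^2 + 2*z

First, degree: a hyperbolic paraboloid; a quadric, so deg p = 2.
Then, symmetries: it's symmetric under y → −y, forcing even powers of y; it's symmetric under x → −x, forcing even powers of x.
Next, from the visible intercepts: one z-axis crossing is at z = 0; it crosses the y-axis at the gridline y = 0; it crosses the x-axis at the gridline x = 0.
Finally, together with the visible shape, these determine p as stated.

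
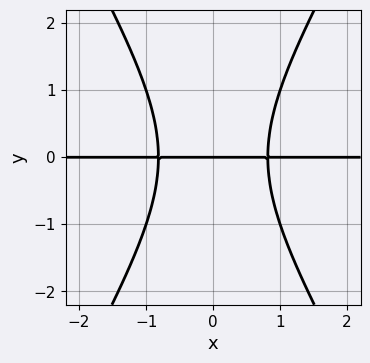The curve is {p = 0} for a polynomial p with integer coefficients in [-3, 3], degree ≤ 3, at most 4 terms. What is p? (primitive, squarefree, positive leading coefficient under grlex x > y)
3*x^2*y - y^3 - 2*y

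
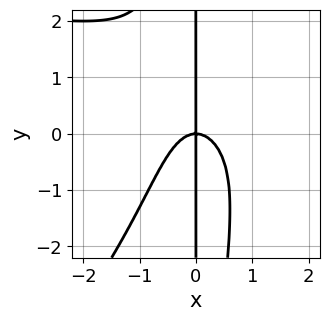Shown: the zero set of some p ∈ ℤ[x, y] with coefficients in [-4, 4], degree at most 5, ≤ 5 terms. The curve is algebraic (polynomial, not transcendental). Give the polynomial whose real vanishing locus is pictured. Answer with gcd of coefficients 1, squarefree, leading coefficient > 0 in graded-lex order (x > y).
x^3*y - x^2*y^2 - 3*x^3 - 2*x*y

Degree: the shape is more complex than any degree-3 curve, so deg p = 4.
From the axis intercepts and sections: it crosses the x-axis at the gridline x = 0; the visible y-axis segment lies entirely on the curve.
Matching integer coefficients to the picture gives p.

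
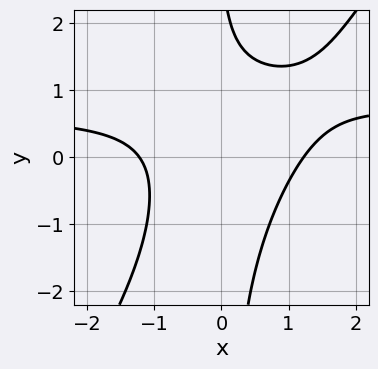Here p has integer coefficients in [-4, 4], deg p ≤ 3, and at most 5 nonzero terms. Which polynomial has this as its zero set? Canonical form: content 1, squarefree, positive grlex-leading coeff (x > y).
3*x^2*y - 2*x*y^2 - 2*x^2 - y + 3

1. Degree: a generic line meets the curve in up to 3 points, so deg p = 3.
2. Reading off the gridlines: the curve avoids every integer y-axis point in the box.
3. Solving for integer coefficients yields p as stated.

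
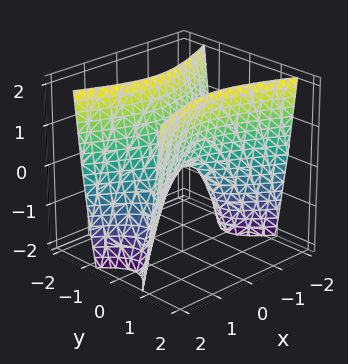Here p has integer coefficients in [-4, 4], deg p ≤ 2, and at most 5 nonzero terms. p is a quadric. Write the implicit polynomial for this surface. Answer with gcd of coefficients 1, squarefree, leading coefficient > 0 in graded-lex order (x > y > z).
x^2 - 3*y^2 + z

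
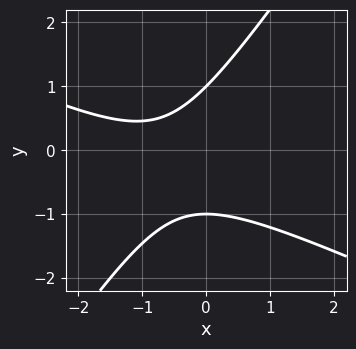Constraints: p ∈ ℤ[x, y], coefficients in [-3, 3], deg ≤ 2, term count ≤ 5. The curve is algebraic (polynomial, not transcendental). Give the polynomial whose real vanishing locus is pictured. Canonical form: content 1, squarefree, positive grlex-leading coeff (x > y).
First, the degree is 2 — a generic line meets the curve in up to 2 points.
Then, from the visible intercepts: the y-axis gridline crossings are at y ∈ {-1, 1}; it misses every integer gridline on the x-axis.
Finally, these observations pin down the coefficients.

2*x^2 + 3*x*y - 3*y^2 + 3*x + 3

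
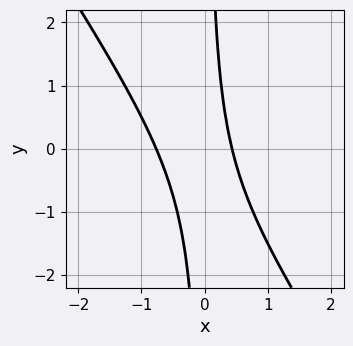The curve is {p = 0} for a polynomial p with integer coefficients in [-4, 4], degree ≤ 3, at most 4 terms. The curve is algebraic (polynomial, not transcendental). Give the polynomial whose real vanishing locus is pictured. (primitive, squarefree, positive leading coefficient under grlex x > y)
deg p = 2. The shape is more complex than any degree-1 curve.
Checking where it meets the axes: the curve avoids every integer y-axis point in the box.
Fitting integer coefficients to these (and the overall shape) gives p.

3*x^2 + 2*x*y + x - 1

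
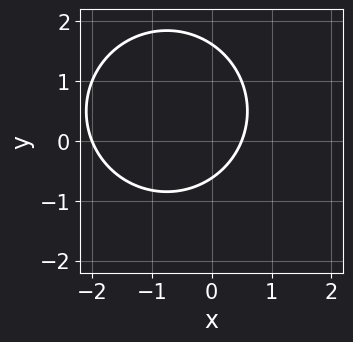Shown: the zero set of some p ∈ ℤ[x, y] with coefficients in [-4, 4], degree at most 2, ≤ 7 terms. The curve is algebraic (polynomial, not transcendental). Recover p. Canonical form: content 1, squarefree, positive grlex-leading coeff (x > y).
2*x^2 + 2*y^2 + 3*x - 2*y - 2

First, the degree is 2 — the shape is more complex than any degree-1 curve.
Then, checking where it meets the axes: one x-axis crossing is at x = -2.
Finally, fitting integer coefficients to these (and the overall shape) gives p.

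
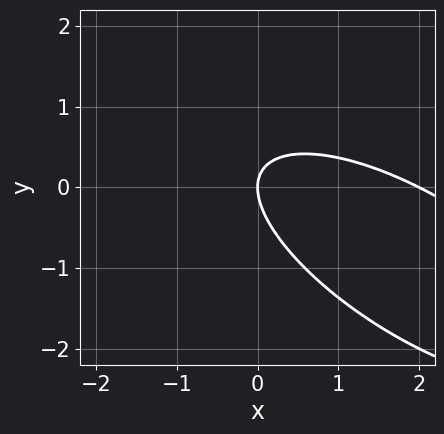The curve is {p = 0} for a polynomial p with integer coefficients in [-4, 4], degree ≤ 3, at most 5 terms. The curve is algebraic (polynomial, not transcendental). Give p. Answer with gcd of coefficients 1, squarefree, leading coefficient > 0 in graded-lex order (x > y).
x^2 + 2*x*y + 2*y^2 - 2*x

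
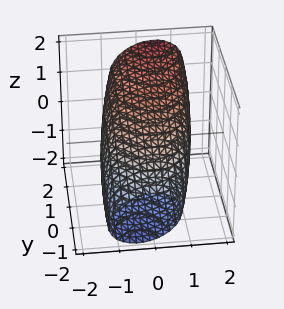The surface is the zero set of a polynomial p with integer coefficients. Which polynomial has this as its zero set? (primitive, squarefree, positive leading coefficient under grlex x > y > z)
First, the degree is 2 — the shape is more complex than any degree-1 surface.
Next, observable constraints: the z-axis gridline crossings are at z ∈ {-1, 1}.
Finally, these observations pin down the coefficients.

2*x^2 - x*z + y^2 - 3*y*z + 3*z^2 - 3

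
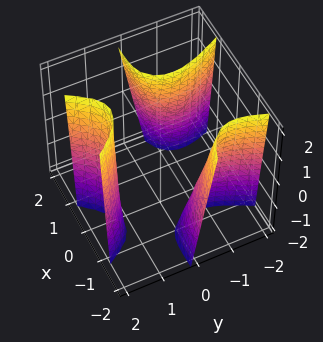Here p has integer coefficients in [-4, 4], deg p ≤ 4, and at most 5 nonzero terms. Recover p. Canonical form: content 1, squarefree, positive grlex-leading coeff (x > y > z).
First, I count 3 distinct pieces.
Then, the degree is 3 — no degree-2 surface has this shape.
Then, checking where it meets the axes: it misses every integer gridline on the z-axis; no x-intercept at any integer in the box.
Finally, putting this together gives p.

3*x^2*y - y^3 - x*z + 2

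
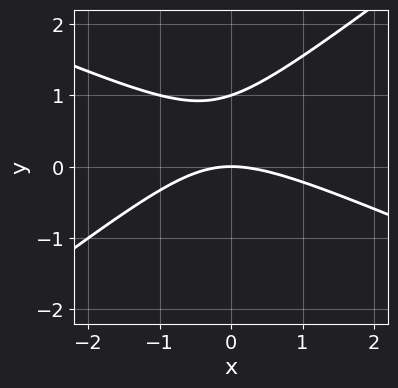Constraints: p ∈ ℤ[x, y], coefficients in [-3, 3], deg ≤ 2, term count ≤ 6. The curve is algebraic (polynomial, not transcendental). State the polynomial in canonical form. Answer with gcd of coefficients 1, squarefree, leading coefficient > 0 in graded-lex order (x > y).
x^2 + x*y - 3*y^2 + 3*y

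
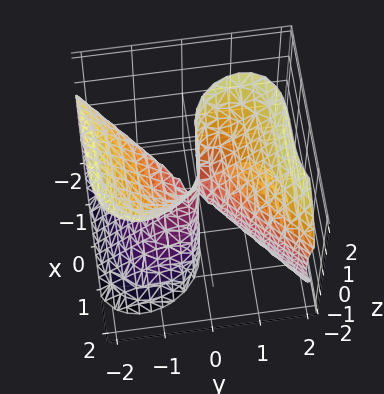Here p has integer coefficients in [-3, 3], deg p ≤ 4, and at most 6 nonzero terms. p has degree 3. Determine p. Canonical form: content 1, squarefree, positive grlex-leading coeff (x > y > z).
3*x^3 - 3*y^3 + 3*y*z^2 - y^2

1. Degree: no degree-2 surface has this shape, so deg p = 3.
2. Observable constraints: the visible z-axis segment lies entirely on the surface; it meets the x-axis at x = 0 (among the integer gridlines).
3. Matching integer coefficients to the picture gives p.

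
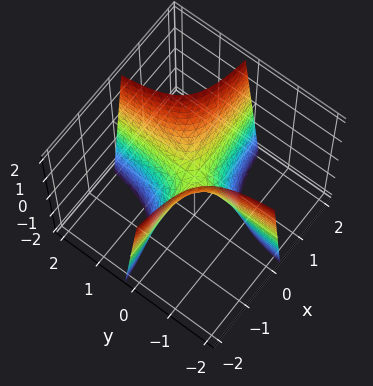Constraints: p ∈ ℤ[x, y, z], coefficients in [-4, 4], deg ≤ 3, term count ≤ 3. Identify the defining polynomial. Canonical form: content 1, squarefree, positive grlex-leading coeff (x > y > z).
4*x*y - z

1. Degree: a generic line meets the surface in up to 2 points, so deg p = 2.
2. Checking where it meets the axes: one z-axis crossing is at z = 0; every point of the y-axis in the box is on the surface.
3. Together with the visible shape, these determine p as stated. Check: (-2, 0, 0) on the x-axis lies on the surface, and p(-2, 0, 0) = 0. ✓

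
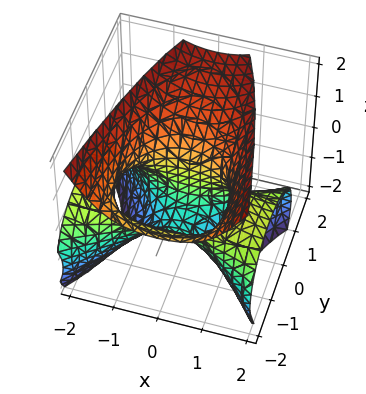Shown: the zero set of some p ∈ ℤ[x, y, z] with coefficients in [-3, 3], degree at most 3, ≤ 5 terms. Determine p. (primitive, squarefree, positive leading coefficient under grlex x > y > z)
2*x^2*z - y^2*z - z^3 + 2*y^2 + 3*y

First, the degree is 3 — a generic line meets the surface in up to 3 points.
Then, observable constraints: the visible x-axis segment lies entirely on the surface; one y-axis crossing is at y = 0; it meets the z-axis at z = 0 (among the integer gridlines).
Finally, matching integer coefficients to the picture gives p.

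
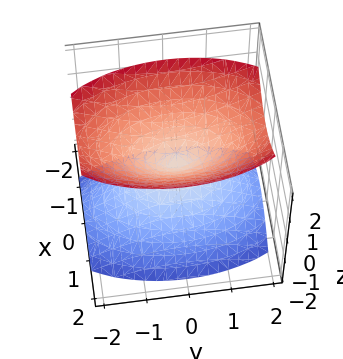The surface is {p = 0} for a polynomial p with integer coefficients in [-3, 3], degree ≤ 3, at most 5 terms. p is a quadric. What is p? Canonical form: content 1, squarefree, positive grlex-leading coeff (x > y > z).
I count 2 distinct pieces.
deg p = 2.
Symmetries: mirror symmetry z ↦ −z ⇒ only even powers of z; it's symmetric under y → −y, forcing even powers of y; it's symmetric under x → −x, forcing even powers of x.
Reading off the gridlines: it crosses the x-axis at the gridline x = 0; it crosses the y-axis at the gridline y = 0; it meets the z-axis at z = 0 (among the integer gridlines).
Putting this together gives p.

3*x^2 + y^2 - 2*z^2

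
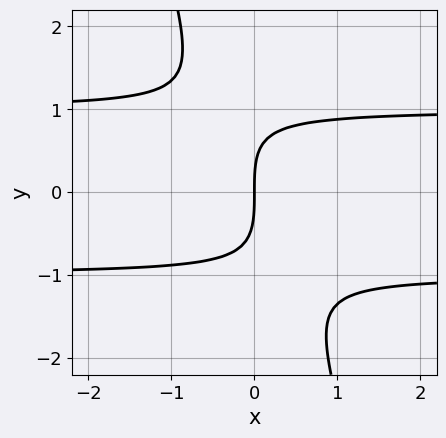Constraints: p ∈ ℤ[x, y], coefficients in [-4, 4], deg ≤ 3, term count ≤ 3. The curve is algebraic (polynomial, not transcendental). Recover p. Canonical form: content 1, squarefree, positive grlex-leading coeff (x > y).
3*x*y^2 + y^3 - 3*x

First, degree: no degree-2 curve has this shape, so deg p = 3.
Next, from the axis intercepts and sections: it crosses the y-axis at the gridline y = 0; it meets the x-axis at x = 0 (among the integer gridlines).
Finally, together with the visible shape, these determine p as stated.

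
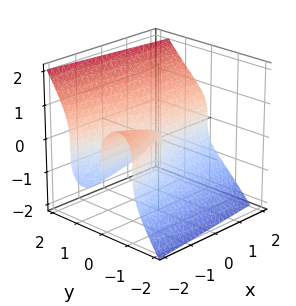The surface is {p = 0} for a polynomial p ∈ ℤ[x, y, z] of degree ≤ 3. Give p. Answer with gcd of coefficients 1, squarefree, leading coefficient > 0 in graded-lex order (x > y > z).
1. deg p = 3.
2. From the visible intercepts: every point of the x-axis in the box is on the surface; one z-axis crossing is at z = 0; it meets the y-axis at y = 0 (among the integer gridlines).
3. Together with the visible shape, these determine p as stated.

3*y^3 - 2*z^3 + 2*x*y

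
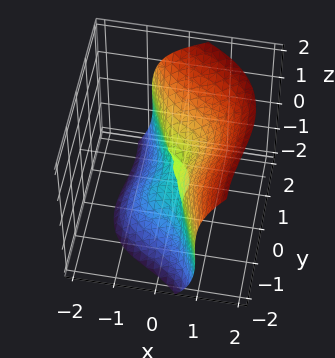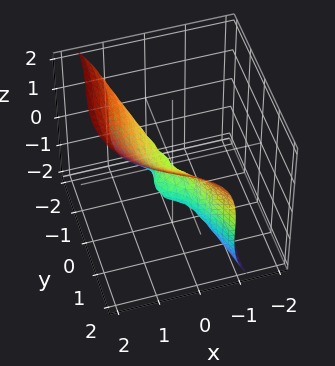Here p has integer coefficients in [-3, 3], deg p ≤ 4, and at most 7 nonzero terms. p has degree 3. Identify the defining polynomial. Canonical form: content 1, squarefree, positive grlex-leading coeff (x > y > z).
1. The degree is 3 — no degree-2 surface has this shape.
2. Reading off the gridlines: it meets the y-axis at y = 0 (among the integer gridlines); it crosses the x-axis at the gridline x = 0; among the integer gridlines, it crosses the z-axis at z ∈ {-1, 0}.
3. Together with the visible shape, these determine p as stated.

2*x^3 + 2*x*y^2 + y^3 - z^3 - z^2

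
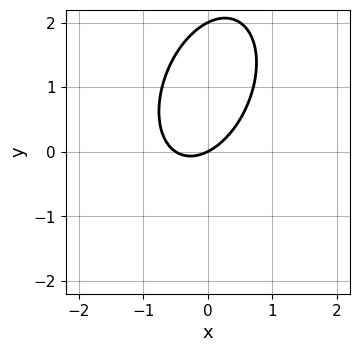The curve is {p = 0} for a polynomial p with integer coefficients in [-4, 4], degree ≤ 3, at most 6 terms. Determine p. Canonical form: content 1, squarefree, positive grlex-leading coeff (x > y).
(a) Degree: no degree-1 curve has this shape, so deg p = 2.
(b) Reading off the gridlines: the y-axis gridline crossings are at y ∈ {0, 2}; it meets the x-axis at x = 0 (among the integer gridlines).
(c) Putting this together gives p.

2*x^2 - x*y + y^2 + x - 2*y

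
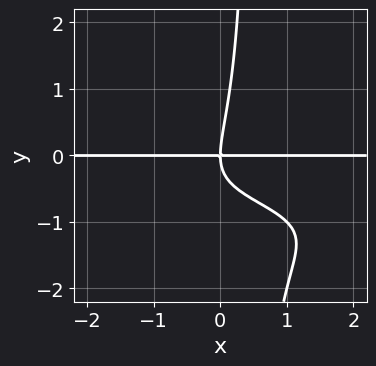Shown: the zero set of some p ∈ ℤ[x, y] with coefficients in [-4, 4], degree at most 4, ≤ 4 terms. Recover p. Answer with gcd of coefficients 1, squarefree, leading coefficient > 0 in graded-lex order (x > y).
1. deg p = 4. The shape is more complex than any degree-3 curve.
2. From the visible intercepts: one y-axis crossing is at y = 0; the visible x-axis segment lies entirely on the curve.
3. Fitting integer coefficients to these (and the overall shape) gives p.

2*x*y^3 + 3*x*y^2 - y^3 + 2*x*y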